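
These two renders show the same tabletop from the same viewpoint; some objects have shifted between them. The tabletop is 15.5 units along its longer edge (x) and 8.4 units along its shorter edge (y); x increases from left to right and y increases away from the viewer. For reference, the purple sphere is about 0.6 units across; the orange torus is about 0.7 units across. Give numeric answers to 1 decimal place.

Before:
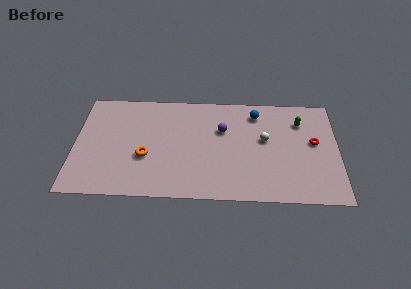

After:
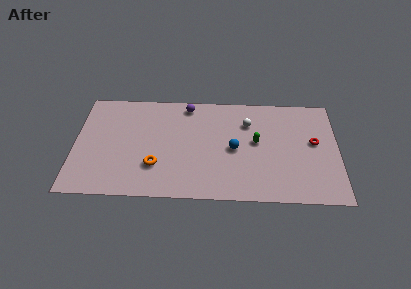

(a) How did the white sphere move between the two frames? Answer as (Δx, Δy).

(-1.0, 1.3)

From the two frames, the white sphere sits at roughly (11.2, 4.8) before and (10.2, 6.1) after.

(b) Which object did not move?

the red torus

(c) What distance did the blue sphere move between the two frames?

3.2

From (10.7, 6.9) to (9.4, 4.0), the blue sphere covered √(1.3² + 2.9²) ≈ 3.2 units.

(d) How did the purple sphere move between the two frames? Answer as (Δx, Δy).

(-2.1, 1.9)

The purple sphere was at about (8.7, 5.5) and moved to about (6.6, 7.4).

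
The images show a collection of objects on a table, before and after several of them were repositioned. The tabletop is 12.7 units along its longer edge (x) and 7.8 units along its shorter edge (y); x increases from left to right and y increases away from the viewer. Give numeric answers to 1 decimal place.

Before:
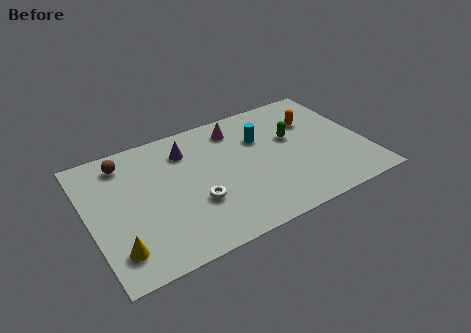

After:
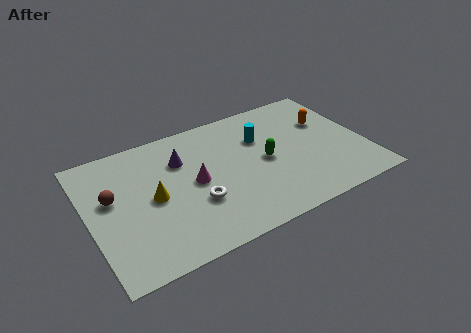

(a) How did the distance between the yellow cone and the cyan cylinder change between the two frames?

-2.6

They were about 8.0 units apart before and 5.4 after — 2.6 units closer together.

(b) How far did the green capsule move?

1.7

The green capsule moved from about (9.5, 4.7) to (8.1, 3.8), a distance of √(1.4² + 0.9²) ≈ 1.7.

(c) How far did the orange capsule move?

0.7

The orange capsule was near (10.6, 5.4) before and (11.2, 5.1) after, so it travelled √(0.6² + 0.3²) ≈ 0.7 units.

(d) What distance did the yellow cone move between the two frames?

2.9

From (1.0, 1.6) to (2.9, 3.8), the yellow cone covered √(1.9² + 2.2²) ≈ 2.9 units.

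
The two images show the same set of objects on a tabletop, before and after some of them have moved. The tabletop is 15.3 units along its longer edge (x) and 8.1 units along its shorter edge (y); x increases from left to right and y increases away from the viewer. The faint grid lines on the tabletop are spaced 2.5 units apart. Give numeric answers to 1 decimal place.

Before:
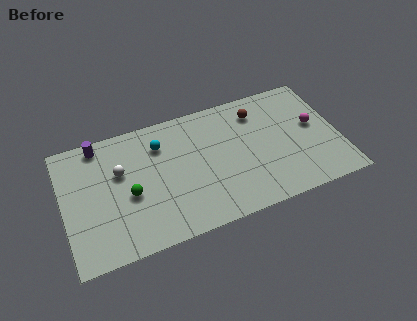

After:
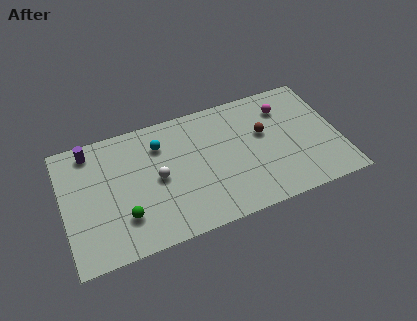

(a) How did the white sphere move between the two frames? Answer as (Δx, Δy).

(2.0, -1.1)

From the two frames, the white sphere sits at roughly (3.2, 5.1) before and (5.2, 4.0) after.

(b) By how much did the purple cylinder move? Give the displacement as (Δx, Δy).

(-0.5, -0.2)

The purple cylinder was at about (2.2, 7.2) and moved to about (1.7, 7.0).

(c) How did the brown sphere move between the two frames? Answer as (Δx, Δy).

(0.2, -1.5)

From the two frames, the brown sphere sits at roughly (11.0, 6.4) before and (11.2, 4.9) after.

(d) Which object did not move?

the cyan sphere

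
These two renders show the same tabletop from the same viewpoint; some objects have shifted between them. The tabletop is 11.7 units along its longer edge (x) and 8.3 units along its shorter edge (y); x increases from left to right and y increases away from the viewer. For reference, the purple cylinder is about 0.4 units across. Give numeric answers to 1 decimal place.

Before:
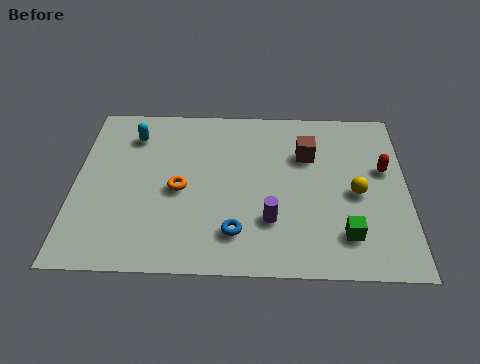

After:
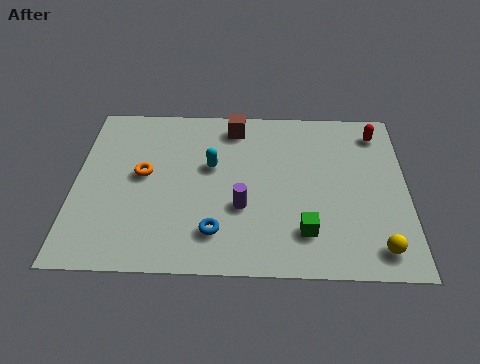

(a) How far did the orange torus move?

1.5

The orange torus moved from about (3.7, 3.8) to (2.4, 4.5), a distance of √(1.3² + 0.7²) ≈ 1.5.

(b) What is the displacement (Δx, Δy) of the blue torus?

(-0.7, 0.0)

The blue torus started near (5.7, 1.8) and ended near (5.0, 1.8).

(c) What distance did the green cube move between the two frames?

1.4

The green cube moved from about (9.5, 1.8) to (8.1, 1.9), a distance of √(1.4² + 0.1²) ≈ 1.4.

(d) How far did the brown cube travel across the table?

3.0

The brown cube moved from about (8.2, 5.7) to (5.6, 7.1), a distance of √(2.6² + 1.4²) ≈ 3.0.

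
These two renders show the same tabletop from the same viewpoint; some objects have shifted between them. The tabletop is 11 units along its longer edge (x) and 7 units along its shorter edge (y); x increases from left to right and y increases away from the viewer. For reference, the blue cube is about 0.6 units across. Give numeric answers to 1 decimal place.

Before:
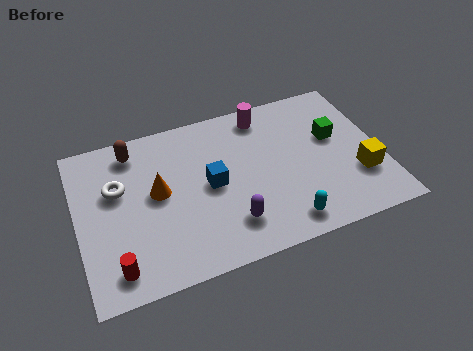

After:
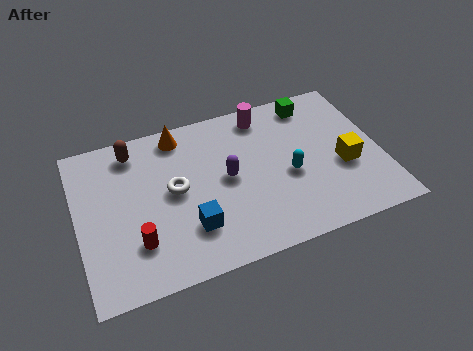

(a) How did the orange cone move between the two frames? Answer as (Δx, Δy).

(1.0, 2.3)

From the two frames, the orange cone sits at roughly (2.9, 3.8) before and (3.9, 6.1) after.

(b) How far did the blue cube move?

1.8

The blue cube moved from about (4.8, 3.5) to (3.9, 1.9), a distance of √(0.9² + 1.6²) ≈ 1.8.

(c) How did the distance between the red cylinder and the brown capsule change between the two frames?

-0.9

They were about 4.9 units apart before and 4.0 after — 0.9 units closer together.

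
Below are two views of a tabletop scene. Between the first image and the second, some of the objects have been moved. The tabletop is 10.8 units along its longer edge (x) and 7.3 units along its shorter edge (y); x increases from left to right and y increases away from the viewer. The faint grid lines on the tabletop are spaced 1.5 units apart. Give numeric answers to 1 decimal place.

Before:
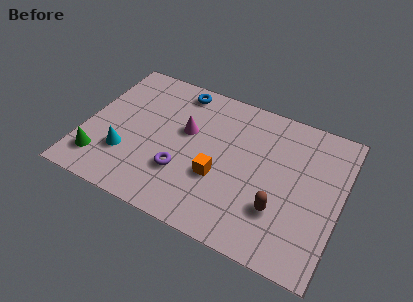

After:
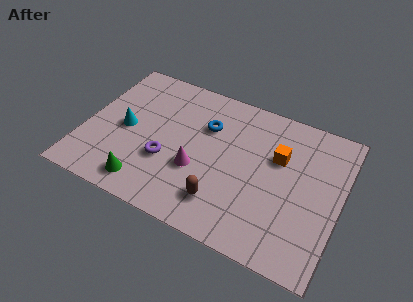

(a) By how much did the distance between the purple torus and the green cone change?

-1.8

They were about 3.5 units apart before and 1.7 after — 1.8 units closer together.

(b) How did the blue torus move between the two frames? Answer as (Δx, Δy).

(1.4, -1.4)

From the two frames, the blue torus sits at roughly (3.6, 6.4) before and (5.0, 5.0) after.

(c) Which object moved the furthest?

the orange cube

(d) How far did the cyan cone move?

1.3

From (1.9, 2.2) to (1.7, 3.5), the cyan cone covered √(0.2² + 1.3²) ≈ 1.3 units.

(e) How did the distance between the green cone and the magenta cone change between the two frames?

-1.8

The distance was about 4.4 in the first image and 2.6 in the second, so they moved 1.8 units closer together.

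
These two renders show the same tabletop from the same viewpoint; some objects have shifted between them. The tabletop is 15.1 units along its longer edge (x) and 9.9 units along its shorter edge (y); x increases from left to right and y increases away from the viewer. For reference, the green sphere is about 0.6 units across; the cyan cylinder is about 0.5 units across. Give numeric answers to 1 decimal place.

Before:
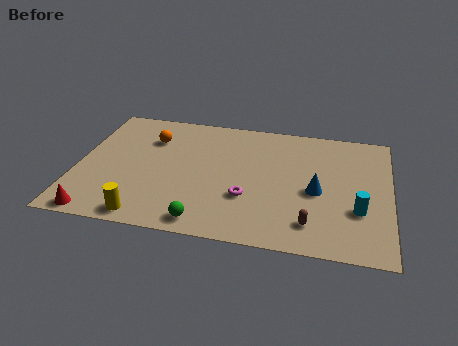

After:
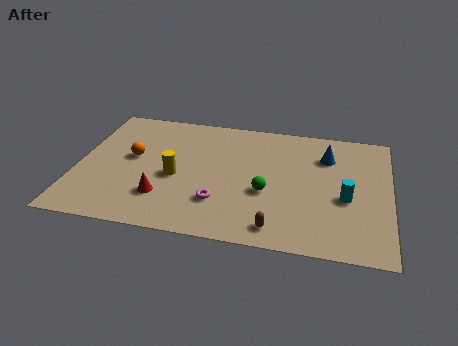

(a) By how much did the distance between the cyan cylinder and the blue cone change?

+1.1

They were about 2.3 units apart before and 3.4 after — 1.1 units further apart.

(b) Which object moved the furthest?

the green sphere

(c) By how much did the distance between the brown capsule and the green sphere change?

-2.4

The distance was about 5.1 in the first image and 2.7 in the second, so they moved 2.4 units closer together.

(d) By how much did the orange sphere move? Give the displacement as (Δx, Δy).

(-0.8, -1.7)

From the two frames, the orange sphere sits at roughly (3.4, 7.2) before and (2.6, 5.5) after.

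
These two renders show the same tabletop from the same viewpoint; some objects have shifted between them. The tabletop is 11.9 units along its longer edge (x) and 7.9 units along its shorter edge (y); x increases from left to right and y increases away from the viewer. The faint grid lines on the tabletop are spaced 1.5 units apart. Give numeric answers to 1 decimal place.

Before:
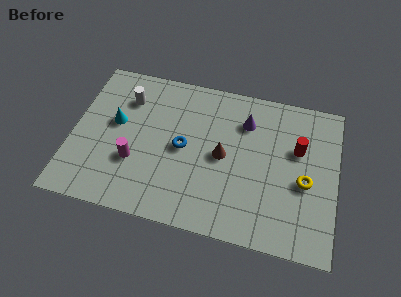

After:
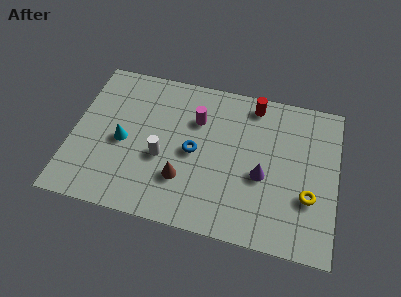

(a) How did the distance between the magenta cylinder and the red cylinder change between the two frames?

-4.7

Before: roughly 7.6 units apart; after: 2.9. That's 4.7 units closer together.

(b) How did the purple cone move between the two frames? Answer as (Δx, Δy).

(0.9, -2.6)

The purple cone started near (7.7, 5.9) and ended near (8.6, 3.3).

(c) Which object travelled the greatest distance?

the magenta cylinder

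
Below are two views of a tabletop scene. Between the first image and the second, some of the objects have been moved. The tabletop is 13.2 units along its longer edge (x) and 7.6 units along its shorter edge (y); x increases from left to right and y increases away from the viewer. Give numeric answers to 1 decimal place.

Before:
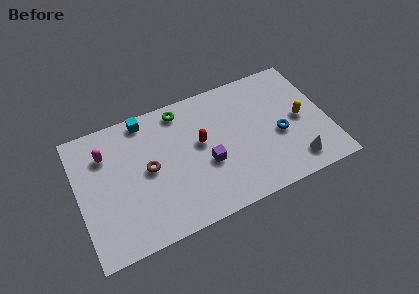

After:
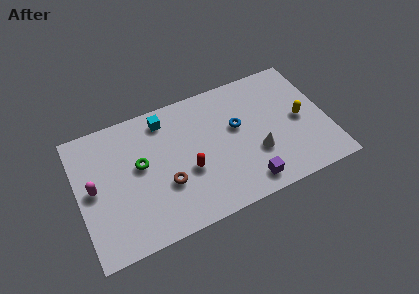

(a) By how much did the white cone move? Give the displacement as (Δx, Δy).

(-1.9, 1.3)

The white cone started near (11.2, 1.3) and ended near (9.3, 2.6).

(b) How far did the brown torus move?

1.4

The brown torus moved from about (3.7, 3.9) to (4.5, 2.7), a distance of √(0.8² + 1.2²) ≈ 1.4.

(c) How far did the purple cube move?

2.7

The purple cube was near (6.7, 3.0) before and (8.6, 1.1) after, so it travelled √(1.9² + 1.9²) ≈ 2.7 units.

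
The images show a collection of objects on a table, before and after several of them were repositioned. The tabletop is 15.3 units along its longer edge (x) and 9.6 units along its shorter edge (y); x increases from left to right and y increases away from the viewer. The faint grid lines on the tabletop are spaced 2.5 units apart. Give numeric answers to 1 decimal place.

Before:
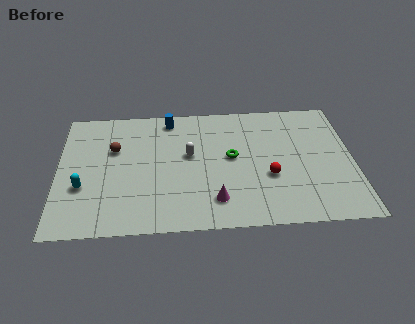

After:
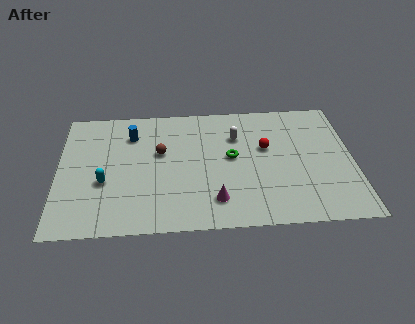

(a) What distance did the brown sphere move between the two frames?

2.4

The brown sphere moved from about (2.9, 6.2) to (5.3, 5.8), a distance of √(2.4² + 0.4²) ≈ 2.4.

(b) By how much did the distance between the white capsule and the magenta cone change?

+1.2

They were about 3.7 units apart before and 4.9 after — 1.2 units further apart.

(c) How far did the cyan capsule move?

1.1

From (1.3, 3.4) to (2.4, 3.7), the cyan capsule covered √(1.1² + 0.3²) ≈ 1.1 units.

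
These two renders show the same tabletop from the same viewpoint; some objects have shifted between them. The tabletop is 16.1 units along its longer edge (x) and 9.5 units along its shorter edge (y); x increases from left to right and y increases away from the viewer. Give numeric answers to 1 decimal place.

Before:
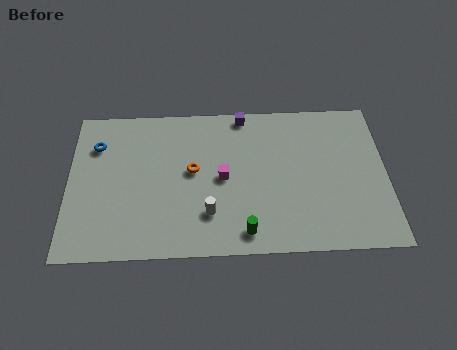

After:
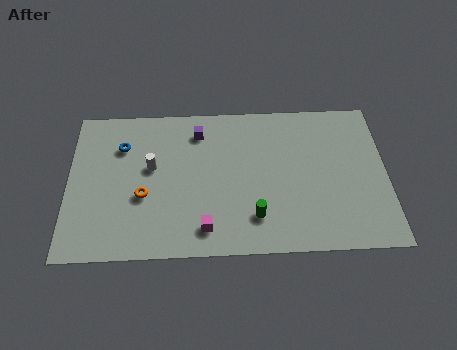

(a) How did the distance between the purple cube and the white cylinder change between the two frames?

-3.2

They were about 6.5 units apart before and 3.3 after — 3.2 units closer together.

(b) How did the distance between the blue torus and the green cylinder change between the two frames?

-1.2

Before: roughly 9.4 units apart; after: 8.2. That's 1.2 units closer together.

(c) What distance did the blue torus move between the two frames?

1.3

The blue torus moved from about (1.4, 7.0) to (2.7, 6.9), a distance of √(1.3² + 0.1²) ≈ 1.3.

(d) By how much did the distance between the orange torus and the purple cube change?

+0.5

The distance was about 4.4 in the first image and 4.9 in the second, so they moved 0.5 units further apart.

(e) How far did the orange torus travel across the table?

2.9

The orange torus moved from about (6.3, 5.2) to (3.8, 3.7), a distance of √(2.5² + 1.5²) ≈ 2.9.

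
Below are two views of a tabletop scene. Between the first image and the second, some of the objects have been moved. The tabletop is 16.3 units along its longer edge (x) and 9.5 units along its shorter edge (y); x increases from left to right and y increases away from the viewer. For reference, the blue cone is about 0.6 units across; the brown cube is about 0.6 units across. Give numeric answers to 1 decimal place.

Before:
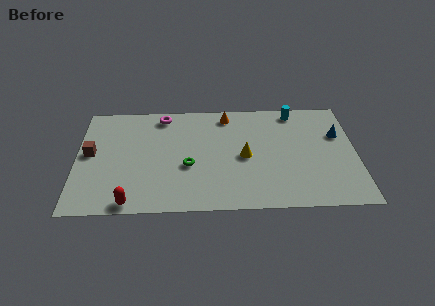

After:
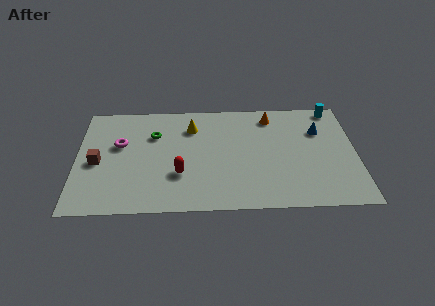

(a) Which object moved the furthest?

the yellow cone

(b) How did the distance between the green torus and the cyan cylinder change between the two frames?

+3.0

Before: roughly 7.8 units apart; after: 10.8. That's 3.0 units further apart.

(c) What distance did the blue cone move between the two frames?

1.2

The blue cone moved from about (15.3, 6.2) to (14.2, 6.6), a distance of √(1.1² + 0.4²) ≈ 1.2.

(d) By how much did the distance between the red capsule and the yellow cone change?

-3.4

The distance was about 7.6 in the first image and 4.2 in the second, so they moved 3.4 units closer together.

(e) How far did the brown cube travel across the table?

0.9

The brown cube was near (0.8, 5.1) before and (1.2, 4.3) after, so it travelled √(0.4² + 0.8²) ≈ 0.9 units.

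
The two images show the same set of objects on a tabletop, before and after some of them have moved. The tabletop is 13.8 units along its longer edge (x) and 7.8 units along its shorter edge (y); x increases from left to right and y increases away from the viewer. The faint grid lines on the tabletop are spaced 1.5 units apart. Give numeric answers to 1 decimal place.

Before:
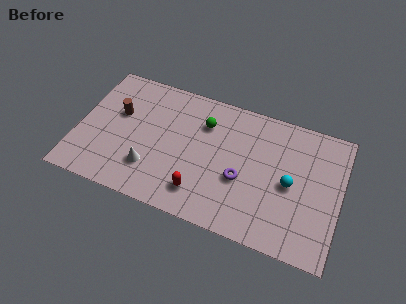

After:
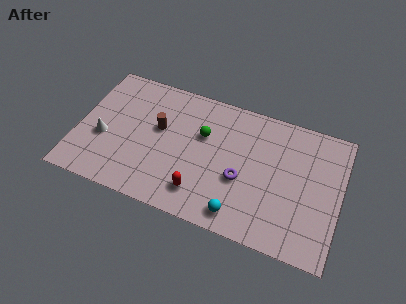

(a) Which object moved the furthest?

the cyan sphere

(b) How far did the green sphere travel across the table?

0.7

The green sphere was near (6.5, 5.7) before and (6.5, 5.0) after, so it travelled √(0.0² + 0.7²) ≈ 0.7 units.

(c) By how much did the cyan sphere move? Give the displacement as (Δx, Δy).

(-2.4, -2.6)

The cyan sphere was at about (11.2, 3.7) and moved to about (8.8, 1.1).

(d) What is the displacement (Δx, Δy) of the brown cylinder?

(2.2, -0.2)

From the two frames, the brown cylinder sits at roughly (2.0, 4.8) before and (4.2, 4.6) after.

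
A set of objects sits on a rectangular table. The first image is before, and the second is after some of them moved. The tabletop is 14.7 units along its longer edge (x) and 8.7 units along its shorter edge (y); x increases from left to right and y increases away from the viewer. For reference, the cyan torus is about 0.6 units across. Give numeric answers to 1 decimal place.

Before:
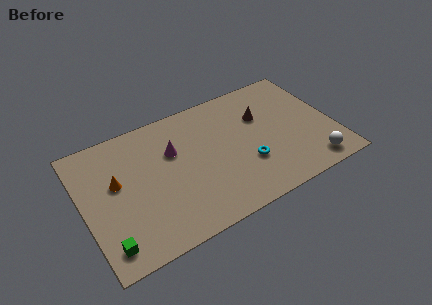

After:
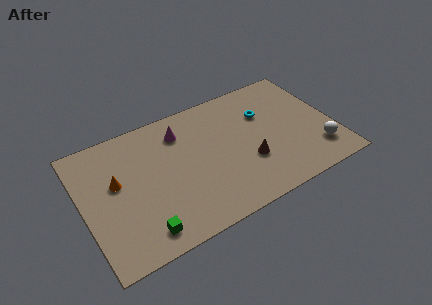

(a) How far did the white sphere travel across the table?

0.9

From (13.0, 1.2) to (13.5, 2.0), the white sphere covered √(0.5² + 0.8²) ≈ 0.9 units.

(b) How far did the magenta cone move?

1.3

The magenta cone was near (5.4, 5.7) before and (6.0, 6.8) after, so it travelled √(0.6² + 1.1²) ≈ 1.3 units.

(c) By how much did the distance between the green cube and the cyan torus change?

+0.6

The distance was about 8.5 in the first image and 9.1 in the second, so they moved 0.6 units further apart.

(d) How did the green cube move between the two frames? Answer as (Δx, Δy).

(2.0, -0.1)

From the two frames, the green cube sits at roughly (1.0, 1.4) before and (3.0, 1.3) after.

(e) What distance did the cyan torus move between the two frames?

3.4

From (9.4, 2.9) to (10.9, 5.9), the cyan torus covered √(1.5² + 3.0²) ≈ 3.4 units.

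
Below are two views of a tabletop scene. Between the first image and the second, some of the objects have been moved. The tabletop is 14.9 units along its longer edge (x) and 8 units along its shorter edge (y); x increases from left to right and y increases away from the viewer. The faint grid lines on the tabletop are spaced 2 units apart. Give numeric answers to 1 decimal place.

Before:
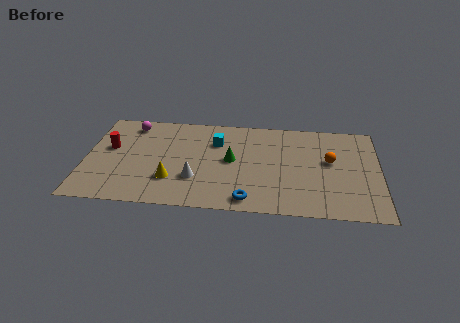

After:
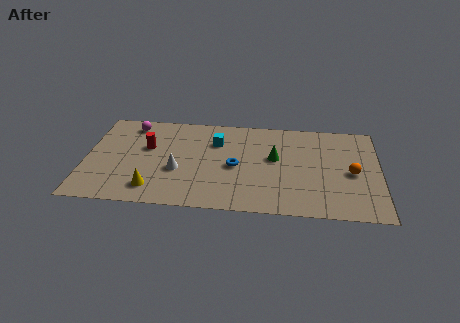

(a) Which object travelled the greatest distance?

the blue torus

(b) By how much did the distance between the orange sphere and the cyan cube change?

+1.3

They were about 5.9 units apart before and 7.2 after — 1.3 units further apart.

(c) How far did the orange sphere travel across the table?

1.4

The orange sphere was near (12.4, 4.6) before and (13.5, 3.7) after, so it travelled √(1.1² + 0.9²) ≈ 1.4 units.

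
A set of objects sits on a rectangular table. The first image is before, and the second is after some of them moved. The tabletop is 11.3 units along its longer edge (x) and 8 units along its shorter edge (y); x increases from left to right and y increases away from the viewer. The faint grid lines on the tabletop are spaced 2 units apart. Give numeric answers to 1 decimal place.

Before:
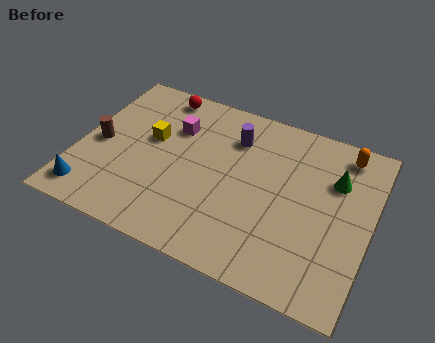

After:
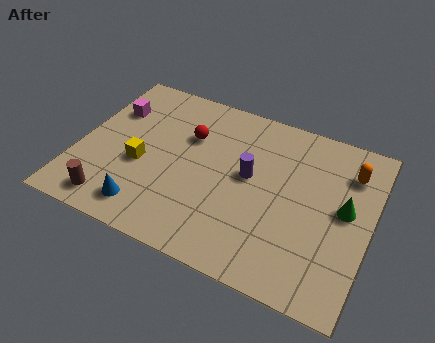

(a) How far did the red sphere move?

2.2

The red sphere was near (2.7, 7.1) before and (4.1, 5.4) after, so it travelled √(1.4² + 1.7²) ≈ 2.2 units.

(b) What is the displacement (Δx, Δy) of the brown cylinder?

(0.9, -2.6)

From the two frames, the brown cylinder sits at roughly (0.8, 3.7) before and (1.7, 1.1) after.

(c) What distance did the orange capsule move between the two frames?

0.9

From (10.0, 6.9) to (10.3, 6.1), the orange capsule covered √(0.3² + 0.8²) ≈ 0.9 units.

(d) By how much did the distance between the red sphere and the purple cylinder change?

-0.6

They were about 3.3 units apart before and 2.7 after — 0.6 units closer together.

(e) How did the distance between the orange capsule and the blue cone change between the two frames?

-2.1

They were about 10.8 units apart before and 8.7 after — 2.1 units closer together.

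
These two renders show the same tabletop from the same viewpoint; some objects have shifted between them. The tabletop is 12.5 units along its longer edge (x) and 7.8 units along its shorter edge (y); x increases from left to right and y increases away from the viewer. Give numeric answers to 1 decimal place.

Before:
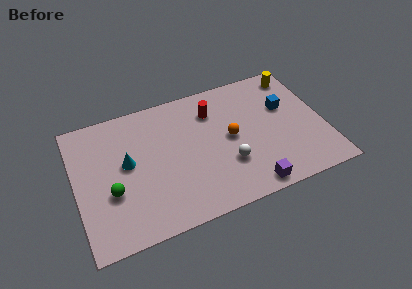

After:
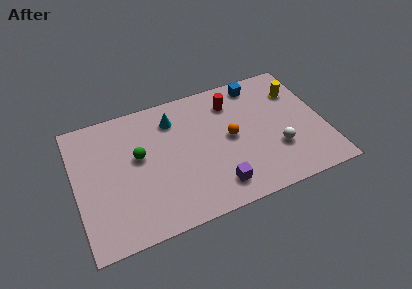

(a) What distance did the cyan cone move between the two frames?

3.1

The cyan cone moved from about (2.6, 4.3) to (5.1, 6.1), a distance of √(2.5² + 1.8²) ≈ 3.1.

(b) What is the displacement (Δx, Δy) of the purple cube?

(-1.6, 0.6)

From the two frames, the purple cube sits at roughly (8.4, 0.8) before and (6.8, 1.4) after.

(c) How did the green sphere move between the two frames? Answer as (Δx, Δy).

(1.5, 1.6)

The green sphere started near (1.7, 2.9) and ended near (3.2, 4.5).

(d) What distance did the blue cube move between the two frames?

2.2

The blue cube was near (10.7, 4.9) before and (9.5, 6.8) after, so it travelled √(1.2² + 1.9²) ≈ 2.2 units.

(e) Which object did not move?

the orange sphere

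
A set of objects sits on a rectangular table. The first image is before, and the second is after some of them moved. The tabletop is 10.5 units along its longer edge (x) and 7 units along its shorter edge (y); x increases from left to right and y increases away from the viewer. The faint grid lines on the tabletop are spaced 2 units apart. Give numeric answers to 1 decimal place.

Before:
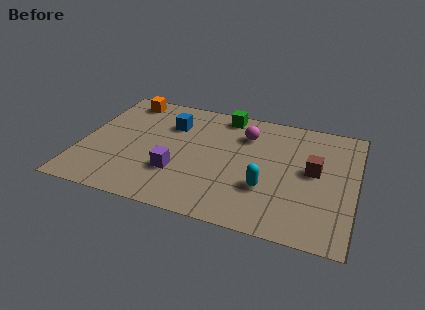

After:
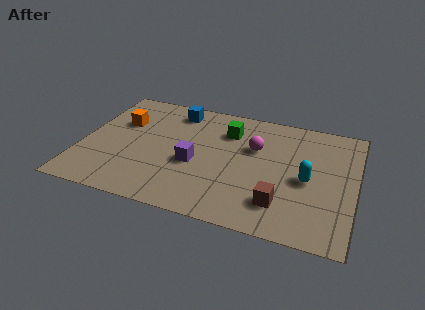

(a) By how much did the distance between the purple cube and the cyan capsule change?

+0.9

They were about 3.4 units apart before and 4.3 after — 0.9 units further apart.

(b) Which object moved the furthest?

the brown cube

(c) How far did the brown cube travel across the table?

2.5

The brown cube was near (8.9, 3.8) before and (7.8, 1.6) after, so it travelled √(1.1² + 2.2²) ≈ 2.5 units.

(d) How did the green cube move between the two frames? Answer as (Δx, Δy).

(0.2, -1.0)

From the two frames, the green cube sits at roughly (5.3, 6.2) before and (5.5, 5.2) after.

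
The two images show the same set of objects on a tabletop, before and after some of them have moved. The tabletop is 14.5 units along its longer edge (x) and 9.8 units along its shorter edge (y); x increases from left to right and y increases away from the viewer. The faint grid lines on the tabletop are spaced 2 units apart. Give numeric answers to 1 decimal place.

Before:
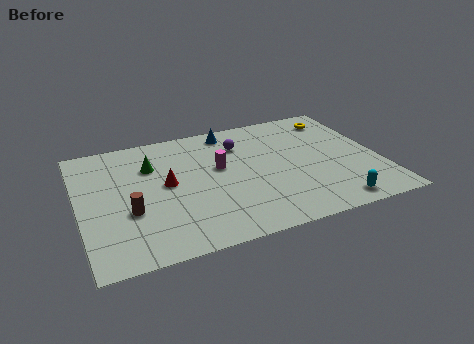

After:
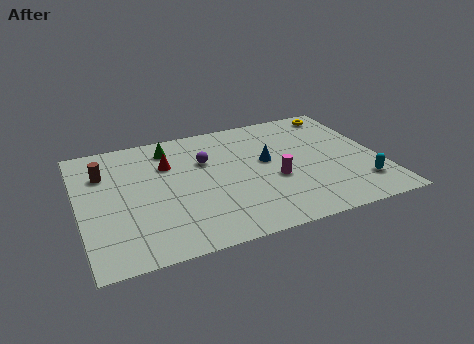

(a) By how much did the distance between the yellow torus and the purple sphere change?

+2.2

They were about 5.0 units apart before and 7.2 after — 2.2 units further apart.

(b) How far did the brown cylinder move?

3.5

The brown cylinder moved from about (2.3, 3.6) to (1.3, 7.0), a distance of √(1.0² + 3.4²) ≈ 3.5.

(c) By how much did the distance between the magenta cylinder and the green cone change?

+2.9

Before: roughly 3.4 units apart; after: 6.3. That's 2.9 units further apart.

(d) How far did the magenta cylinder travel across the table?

3.1

The magenta cylinder moved from about (6.8, 5.7) to (9.3, 3.9), a distance of √(2.5² + 1.8²) ≈ 3.1.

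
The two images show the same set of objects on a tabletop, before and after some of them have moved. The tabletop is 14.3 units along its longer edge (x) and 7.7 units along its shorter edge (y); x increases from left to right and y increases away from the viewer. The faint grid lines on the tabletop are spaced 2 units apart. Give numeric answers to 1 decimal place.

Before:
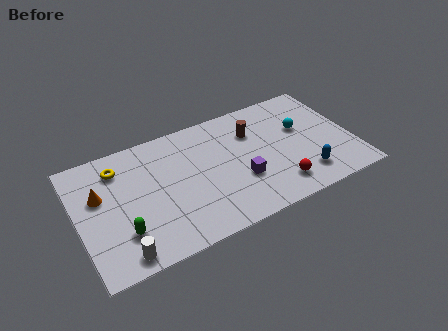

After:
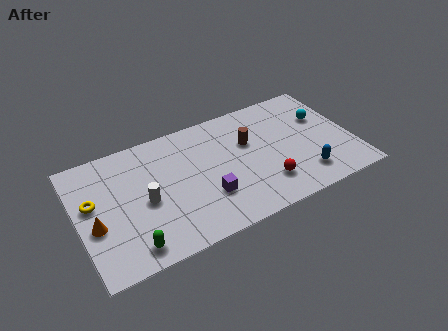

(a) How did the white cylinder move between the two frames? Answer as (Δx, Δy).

(1.5, 2.6)

The white cylinder started near (1.9, 0.9) and ended near (3.4, 3.5).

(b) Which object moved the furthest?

the white cylinder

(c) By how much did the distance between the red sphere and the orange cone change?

-0.7

Before: roughly 9.5 units apart; after: 8.8. That's 0.7 units closer together.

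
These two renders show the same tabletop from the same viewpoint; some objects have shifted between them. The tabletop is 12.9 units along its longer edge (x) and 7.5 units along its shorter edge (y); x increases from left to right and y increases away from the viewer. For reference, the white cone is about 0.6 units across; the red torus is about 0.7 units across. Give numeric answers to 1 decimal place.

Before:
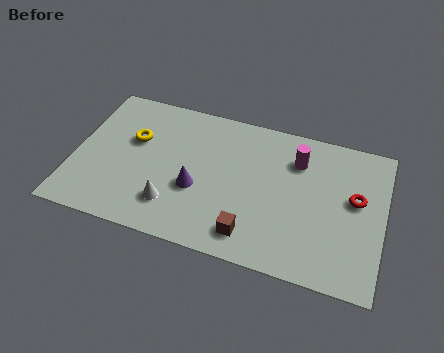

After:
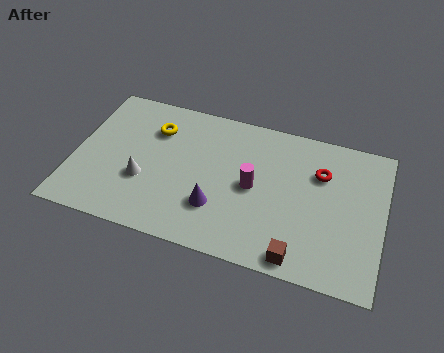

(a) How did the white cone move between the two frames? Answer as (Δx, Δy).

(-1.3, 0.9)

The white cone started near (4.3, 1.8) and ended near (3.0, 2.7).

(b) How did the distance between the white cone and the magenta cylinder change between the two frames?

-1.6

They were about 6.2 units apart before and 4.6 after — 1.6 units closer together.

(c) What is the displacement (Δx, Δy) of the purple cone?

(0.9, -0.7)

The purple cone was at about (5.2, 2.9) and moved to about (6.1, 2.2).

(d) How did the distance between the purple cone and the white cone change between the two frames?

+1.7

The distance was about 1.4 in the first image and 3.1 in the second, so they moved 1.7 units further apart.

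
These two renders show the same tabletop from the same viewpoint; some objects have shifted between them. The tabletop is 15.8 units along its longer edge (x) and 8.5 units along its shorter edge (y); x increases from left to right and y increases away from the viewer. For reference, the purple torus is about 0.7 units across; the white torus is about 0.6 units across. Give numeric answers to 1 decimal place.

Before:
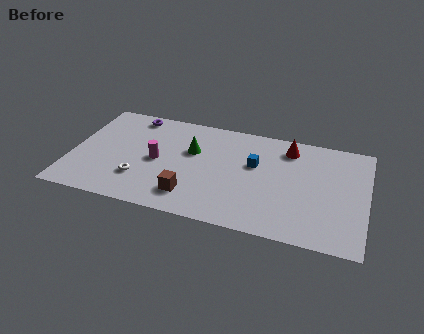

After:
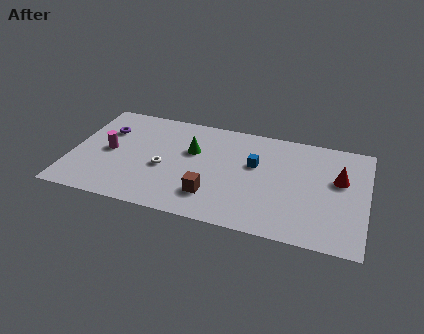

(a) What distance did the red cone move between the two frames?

3.3

The red cone moved from about (11.5, 7.0) to (14.3, 5.2), a distance of √(2.8² + 1.8²) ≈ 3.3.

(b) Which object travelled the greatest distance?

the red cone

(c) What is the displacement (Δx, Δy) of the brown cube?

(1.1, 0.3)

The brown cube started near (6.6, 1.8) and ended near (7.7, 2.1).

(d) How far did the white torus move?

1.7

The white torus was near (3.8, 2.4) before and (5.0, 3.6) after, so it travelled √(1.2² + 1.2²) ≈ 1.7 units.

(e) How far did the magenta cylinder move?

2.6

From (4.6, 4.1) to (2.0, 4.2), the magenta cylinder covered √(2.6² + 0.1²) ≈ 2.6 units.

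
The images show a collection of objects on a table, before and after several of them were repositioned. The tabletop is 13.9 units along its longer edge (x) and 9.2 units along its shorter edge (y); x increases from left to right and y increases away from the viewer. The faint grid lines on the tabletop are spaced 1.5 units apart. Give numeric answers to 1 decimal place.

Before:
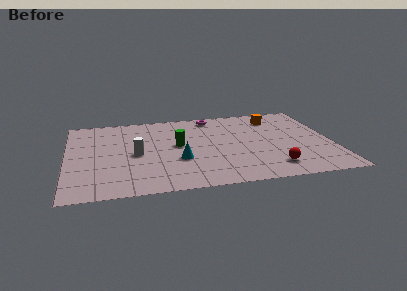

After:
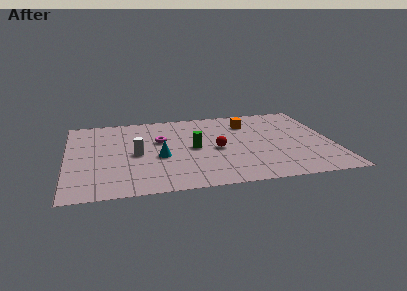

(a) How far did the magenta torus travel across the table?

3.8

The magenta torus was near (7.8, 8.1) before and (4.9, 5.7) after, so it travelled √(2.9² + 2.4²) ≈ 3.8 units.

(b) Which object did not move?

the white cylinder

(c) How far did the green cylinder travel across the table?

0.9

From (5.8, 5.0) to (6.6, 4.5), the green cylinder covered √(0.8² + 0.5²) ≈ 0.9 units.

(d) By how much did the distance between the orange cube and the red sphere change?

-2.4

The distance was about 5.7 in the first image and 3.3 in the second, so they moved 2.4 units closer together.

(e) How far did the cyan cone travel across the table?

1.1

From (5.8, 3.3) to (4.8, 3.8), the cyan cone covered √(1.0² + 0.5²) ≈ 1.1 units.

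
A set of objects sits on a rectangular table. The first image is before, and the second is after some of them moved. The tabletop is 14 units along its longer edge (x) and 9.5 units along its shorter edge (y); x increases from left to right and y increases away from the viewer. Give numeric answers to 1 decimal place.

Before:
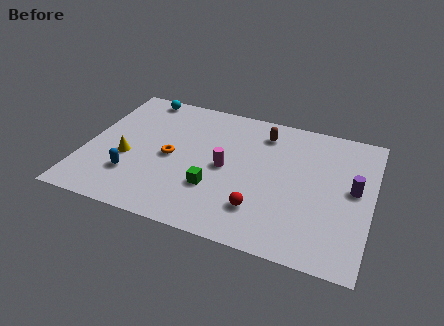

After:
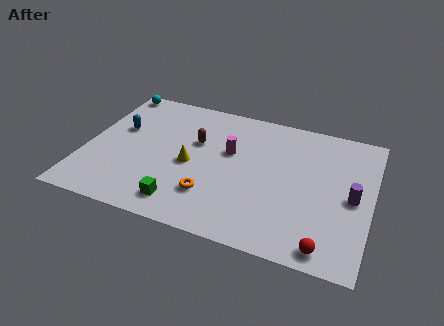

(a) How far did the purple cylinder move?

0.6

The purple cylinder was near (13.1, 5.1) before and (13.1, 4.5) after, so it travelled √(0.0² + 0.6²) ≈ 0.6 units.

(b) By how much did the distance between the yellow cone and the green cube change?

-1.7

The distance was about 4.5 in the first image and 2.8 in the second, so they moved 1.7 units closer together.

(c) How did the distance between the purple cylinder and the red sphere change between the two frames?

-1.5

They were about 5.1 units apart before and 3.6 after — 1.5 units closer together.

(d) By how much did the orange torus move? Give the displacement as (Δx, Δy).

(2.2, -2.0)

From the two frames, the orange torus sits at roughly (4.2, 4.5) before and (6.4, 2.5) after.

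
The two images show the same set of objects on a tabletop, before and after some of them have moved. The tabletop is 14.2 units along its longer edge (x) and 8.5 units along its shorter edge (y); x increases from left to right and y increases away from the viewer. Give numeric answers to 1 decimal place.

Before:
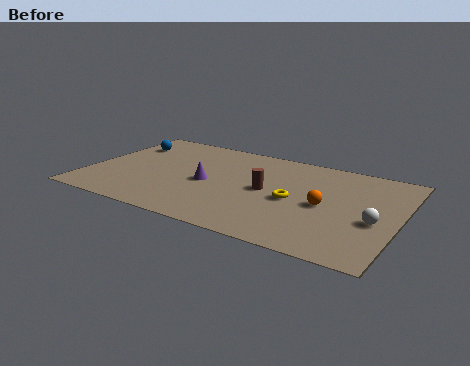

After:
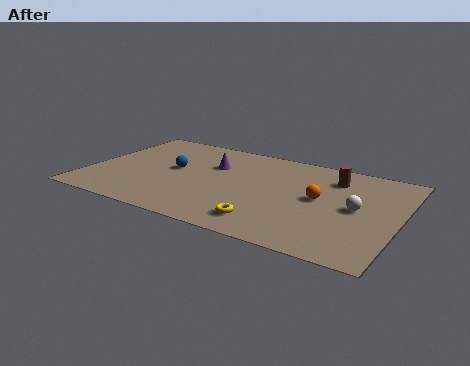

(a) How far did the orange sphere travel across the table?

0.6

The orange sphere was near (10.9, 4.0) before and (10.6, 4.5) after, so it travelled √(0.3² + 0.5²) ≈ 0.6 units.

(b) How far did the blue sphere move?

3.1

From (1.2, 6.3) to (3.8, 4.6), the blue sphere covered √(2.6² + 1.7²) ≈ 3.1 units.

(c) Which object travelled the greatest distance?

the brown cylinder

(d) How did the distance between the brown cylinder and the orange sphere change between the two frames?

-0.6

They were about 2.7 units apart before and 2.1 after — 0.6 units closer together.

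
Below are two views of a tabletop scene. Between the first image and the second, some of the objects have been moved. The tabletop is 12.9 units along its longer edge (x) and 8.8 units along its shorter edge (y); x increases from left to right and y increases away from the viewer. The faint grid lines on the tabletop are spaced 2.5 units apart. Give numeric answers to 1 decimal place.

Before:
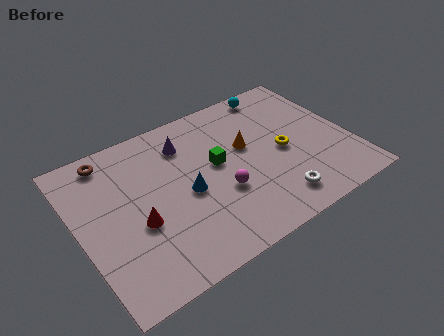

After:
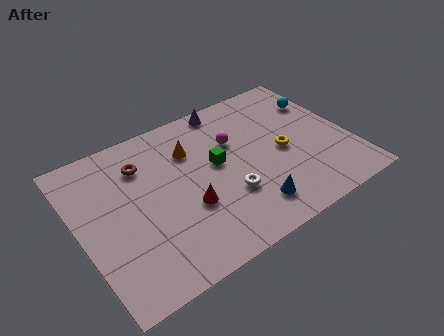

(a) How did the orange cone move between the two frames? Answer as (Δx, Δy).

(-2.5, 1.1)

From the two frames, the orange cone sits at roughly (8.1, 5.2) before and (5.6, 6.3) after.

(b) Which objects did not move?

the green cube and the yellow torus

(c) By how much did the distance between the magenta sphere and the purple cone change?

-1.6

The distance was about 3.8 in the first image and 2.2 in the second, so they moved 1.6 units closer together.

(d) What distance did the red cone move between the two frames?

2.3

The red cone was near (2.6, 3.5) before and (4.9, 3.2) after, so it travelled √(2.3² + 0.3²) ≈ 2.3 units.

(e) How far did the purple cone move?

2.6

The purple cone moved from about (5.4, 6.8) to (7.7, 8.0), a distance of √(2.3² + 1.2²) ≈ 2.6.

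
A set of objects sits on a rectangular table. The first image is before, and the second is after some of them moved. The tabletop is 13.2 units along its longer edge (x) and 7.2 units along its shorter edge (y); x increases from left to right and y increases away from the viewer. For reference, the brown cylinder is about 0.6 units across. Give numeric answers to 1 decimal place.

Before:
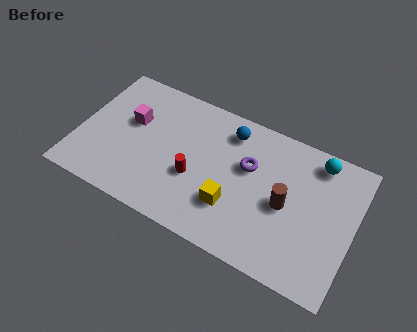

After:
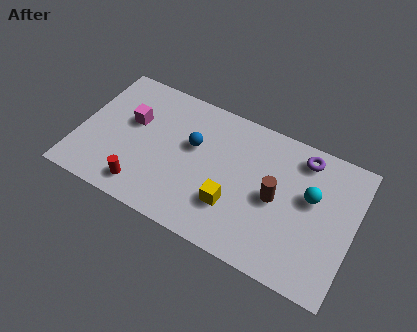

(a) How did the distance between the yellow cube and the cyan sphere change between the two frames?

-1.3

Before: roughly 5.4 units apart; after: 4.1. That's 1.3 units closer together.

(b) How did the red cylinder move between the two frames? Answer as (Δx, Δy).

(-2.3, -1.6)

From the two frames, the red cylinder sits at roughly (5.7, 2.8) before and (3.4, 1.2) after.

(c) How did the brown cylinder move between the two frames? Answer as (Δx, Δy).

(-0.5, 0.1)

The brown cylinder started near (10.0, 3.4) and ended near (9.5, 3.5).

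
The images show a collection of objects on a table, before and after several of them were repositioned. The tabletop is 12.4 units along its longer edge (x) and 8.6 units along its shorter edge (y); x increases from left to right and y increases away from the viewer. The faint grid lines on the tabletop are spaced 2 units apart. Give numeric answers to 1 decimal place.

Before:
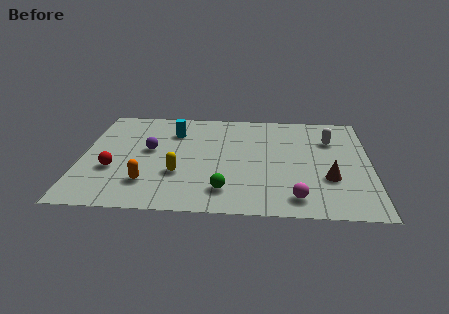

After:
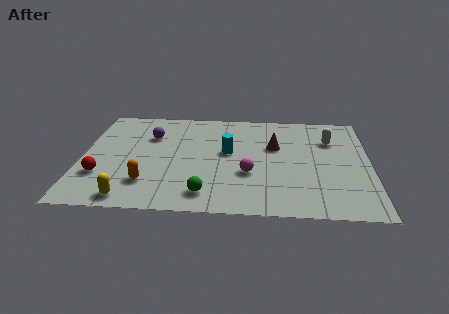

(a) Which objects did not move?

the orange capsule and the white capsule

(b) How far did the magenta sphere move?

2.7

The magenta sphere was near (9.2, 1.3) before and (7.2, 3.1) after, so it travelled √(2.0² + 1.8²) ≈ 2.7 units.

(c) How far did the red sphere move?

0.7

The red sphere was near (1.4, 3.1) before and (0.9, 2.6) after, so it travelled √(0.5² + 0.5²) ≈ 0.7 units.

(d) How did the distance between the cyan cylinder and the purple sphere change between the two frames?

+1.7

The distance was about 1.9 in the first image and 3.6 in the second, so they moved 1.7 units further apart.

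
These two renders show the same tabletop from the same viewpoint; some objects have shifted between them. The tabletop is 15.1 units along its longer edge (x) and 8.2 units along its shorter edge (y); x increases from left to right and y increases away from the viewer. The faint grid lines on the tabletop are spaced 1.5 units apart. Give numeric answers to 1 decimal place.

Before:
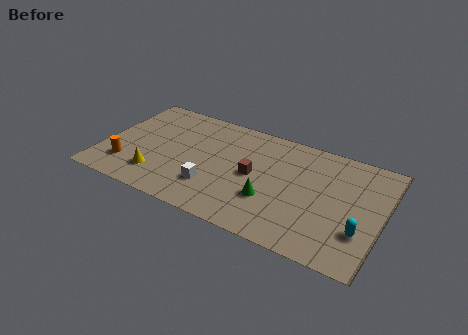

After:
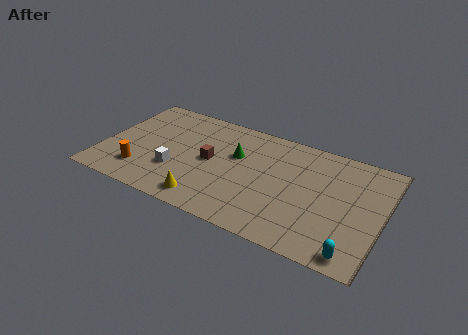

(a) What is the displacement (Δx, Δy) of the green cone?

(-2.2, 2.5)

The green cone was at about (9.3, 2.7) and moved to about (7.1, 5.2).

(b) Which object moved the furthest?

the green cone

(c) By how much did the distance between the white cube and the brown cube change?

-0.4

They were about 2.7 units apart before and 2.3 after — 0.4 units closer together.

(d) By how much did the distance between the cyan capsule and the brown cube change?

+2.6

They were about 6.1 units apart before and 8.7 after — 2.6 units further apart.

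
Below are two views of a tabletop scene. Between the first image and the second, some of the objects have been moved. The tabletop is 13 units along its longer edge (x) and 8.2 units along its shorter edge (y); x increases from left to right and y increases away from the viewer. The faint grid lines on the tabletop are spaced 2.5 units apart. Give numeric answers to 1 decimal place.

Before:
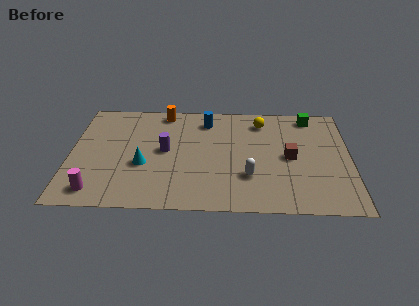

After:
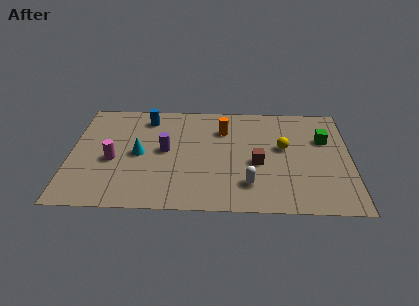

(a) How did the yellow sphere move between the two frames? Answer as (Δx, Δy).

(1.0, -2.0)

From the two frames, the yellow sphere sits at roughly (8.9, 6.7) before and (9.9, 4.7) after.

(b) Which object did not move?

the purple cylinder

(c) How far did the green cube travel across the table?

1.9

The green cube was near (11.2, 7.2) before and (11.8, 5.4) after, so it travelled √(0.6² + 1.8²) ≈ 1.9 units.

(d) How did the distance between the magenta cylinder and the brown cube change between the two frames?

-2.6

The distance was about 9.3 in the first image and 6.7 in the second, so they moved 2.6 units closer together.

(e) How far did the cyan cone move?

0.8

From (3.4, 3.2) to (3.2, 4.0), the cyan cone covered √(0.2² + 0.8²) ≈ 0.8 units.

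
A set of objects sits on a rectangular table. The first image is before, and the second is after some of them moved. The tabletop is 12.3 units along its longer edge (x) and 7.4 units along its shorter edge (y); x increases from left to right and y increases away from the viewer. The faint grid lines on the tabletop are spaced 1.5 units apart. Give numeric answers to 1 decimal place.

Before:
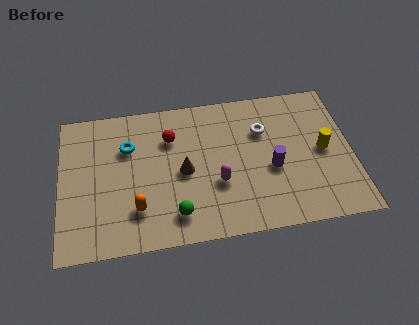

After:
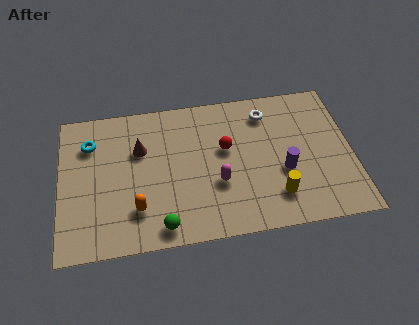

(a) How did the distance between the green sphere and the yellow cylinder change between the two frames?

-1.8

Before: roughly 6.7 units apart; after: 4.9. That's 1.8 units closer together.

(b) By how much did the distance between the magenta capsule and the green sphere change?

+0.8

Before: roughly 2.2 units apart; after: 3.0. That's 0.8 units further apart.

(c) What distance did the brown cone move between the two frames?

2.3

The brown cone was near (5.2, 3.5) before and (3.4, 4.9) after, so it travelled √(1.8² + 1.4²) ≈ 2.3 units.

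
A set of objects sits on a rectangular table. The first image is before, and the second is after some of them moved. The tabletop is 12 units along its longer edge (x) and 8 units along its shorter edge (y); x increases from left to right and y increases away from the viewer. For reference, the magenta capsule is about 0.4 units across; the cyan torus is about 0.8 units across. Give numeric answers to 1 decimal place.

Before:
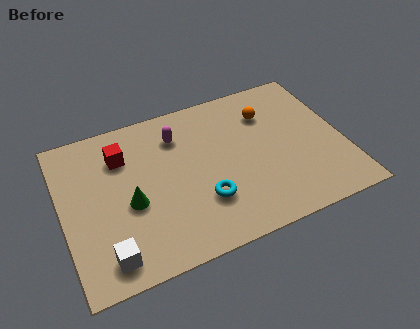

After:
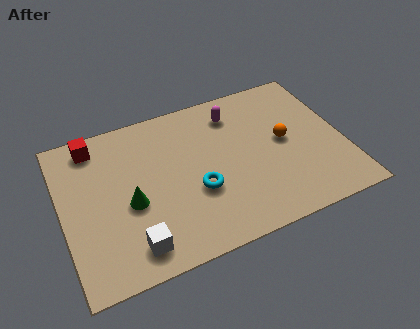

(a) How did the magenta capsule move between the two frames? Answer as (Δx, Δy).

(2.5, 0.3)

The magenta capsule was at about (5.1, 6.1) and moved to about (7.6, 6.4).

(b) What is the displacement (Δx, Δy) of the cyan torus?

(-0.2, 0.6)

From the two frames, the cyan torus sits at roughly (5.8, 2.4) before and (5.6, 3.0) after.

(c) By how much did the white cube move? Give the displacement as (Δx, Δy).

(1.1, 0.1)

From the two frames, the white cube sits at roughly (1.6, 1.2) before and (2.7, 1.3) after.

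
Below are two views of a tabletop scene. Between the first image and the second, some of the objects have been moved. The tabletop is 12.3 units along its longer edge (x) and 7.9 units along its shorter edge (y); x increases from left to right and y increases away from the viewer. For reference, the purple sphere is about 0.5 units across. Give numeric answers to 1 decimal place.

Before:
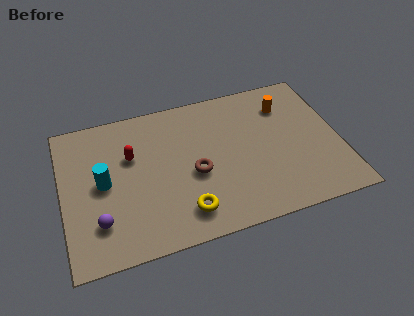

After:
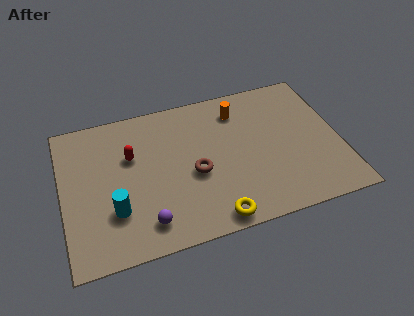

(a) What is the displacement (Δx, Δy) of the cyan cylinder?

(0.4, -1.6)

From the two frames, the cyan cylinder sits at roughly (1.8, 4.0) before and (2.2, 2.4) after.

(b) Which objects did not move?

the brown torus and the red capsule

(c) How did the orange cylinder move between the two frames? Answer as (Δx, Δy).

(-2.1, 0.3)

From the two frames, the orange cylinder sits at roughly (10.1, 6.0) before and (8.0, 6.3) after.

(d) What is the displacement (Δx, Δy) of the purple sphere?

(2.0, -0.6)

The purple sphere started near (1.5, 2.0) and ended near (3.5, 1.4).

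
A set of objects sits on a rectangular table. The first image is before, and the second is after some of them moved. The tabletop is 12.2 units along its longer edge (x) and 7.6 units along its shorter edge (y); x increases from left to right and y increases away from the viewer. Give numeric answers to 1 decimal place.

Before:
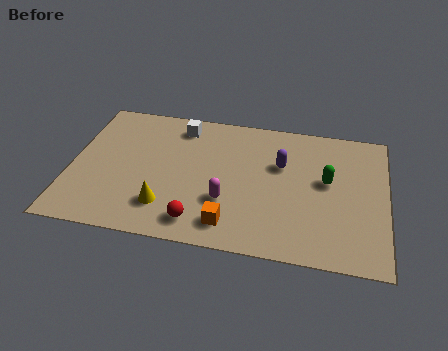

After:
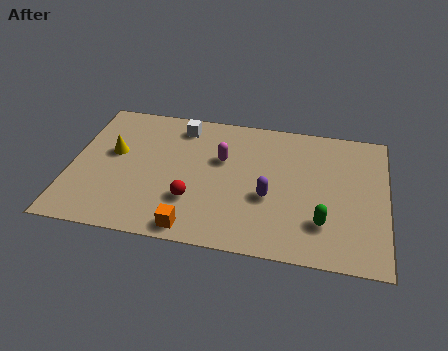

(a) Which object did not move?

the white cube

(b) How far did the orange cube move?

1.5

The orange cube moved from about (6.3, 1.3) to (4.9, 0.8), a distance of √(1.4² + 0.5²) ≈ 1.5.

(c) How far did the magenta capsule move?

2.3

The magenta capsule was near (6.1, 2.5) before and (5.8, 4.8) after, so it travelled √(0.3² + 2.3²) ≈ 2.3 units.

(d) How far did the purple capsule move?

1.9

The purple capsule was near (8.1, 4.9) before and (7.7, 3.0) after, so it travelled √(0.4² + 1.9²) ≈ 1.9 units.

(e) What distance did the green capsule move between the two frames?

2.3

The green capsule moved from about (9.9, 4.3) to (9.8, 2.0), a distance of √(0.1² + 2.3²) ≈ 2.3.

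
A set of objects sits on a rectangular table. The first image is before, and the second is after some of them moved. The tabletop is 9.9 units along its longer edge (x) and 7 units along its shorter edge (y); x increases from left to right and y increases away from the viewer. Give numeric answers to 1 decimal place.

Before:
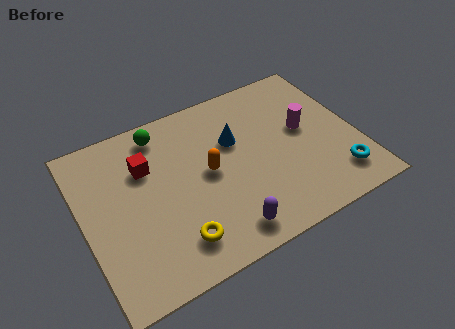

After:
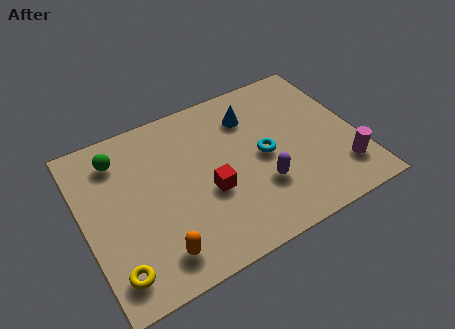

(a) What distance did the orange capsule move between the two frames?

3.3

From (4.5, 3.6) to (2.3, 1.2), the orange capsule covered √(2.2² + 2.4²) ≈ 3.3 units.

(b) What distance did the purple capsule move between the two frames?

1.9

The purple capsule moved from about (4.7, 1.0) to (6.2, 2.2), a distance of √(1.5² + 1.2²) ≈ 1.9.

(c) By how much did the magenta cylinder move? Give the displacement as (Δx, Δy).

(1.0, -2.3)

The magenta cylinder was at about (8.1, 3.9) and moved to about (9.1, 1.6).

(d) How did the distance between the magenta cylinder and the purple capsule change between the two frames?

-1.5

They were about 4.5 units apart before and 3.0 after — 1.5 units closer together.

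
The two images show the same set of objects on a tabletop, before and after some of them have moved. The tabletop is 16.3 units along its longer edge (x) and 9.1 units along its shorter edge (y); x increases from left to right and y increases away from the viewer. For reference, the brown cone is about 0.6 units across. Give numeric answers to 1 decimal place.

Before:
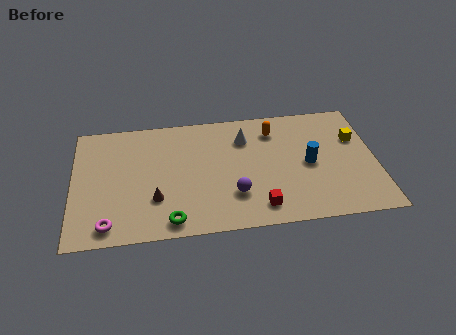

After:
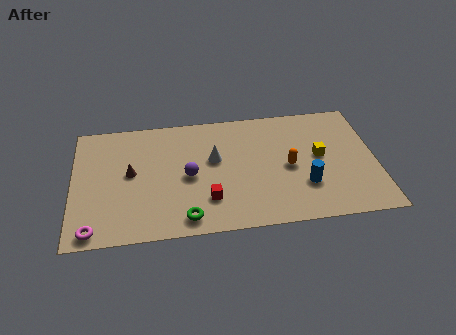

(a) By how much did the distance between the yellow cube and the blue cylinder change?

-0.8

The distance was about 3.1 in the first image and 2.3 in the second, so they moved 0.8 units closer together.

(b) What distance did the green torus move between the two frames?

0.8

The green torus was near (5.2, 1.1) before and (6.0, 1.2) after, so it travelled √(0.8² + 0.1²) ≈ 0.8 units.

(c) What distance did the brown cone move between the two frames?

2.5

From (4.4, 2.8) to (3.1, 4.9), the brown cone covered √(1.3² + 2.1²) ≈ 2.5 units.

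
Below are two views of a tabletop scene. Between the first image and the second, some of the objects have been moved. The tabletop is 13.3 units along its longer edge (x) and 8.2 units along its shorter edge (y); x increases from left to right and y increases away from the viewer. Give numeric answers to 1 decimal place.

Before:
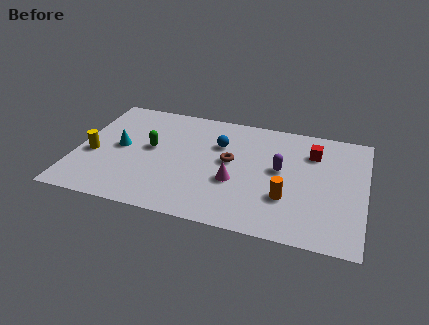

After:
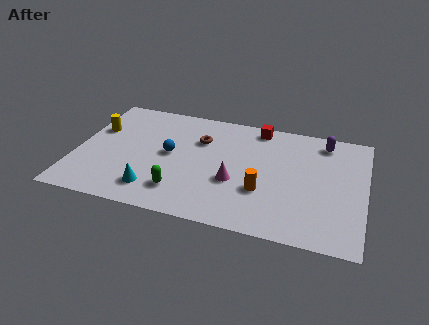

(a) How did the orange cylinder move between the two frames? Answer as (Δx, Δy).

(-1.1, 0.2)

From the two frames, the orange cylinder sits at roughly (9.8, 2.6) before and (8.7, 2.8) after.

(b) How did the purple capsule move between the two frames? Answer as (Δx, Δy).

(1.9, 2.5)

The purple capsule was at about (9.4, 4.5) and moved to about (11.3, 7.0).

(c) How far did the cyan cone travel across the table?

3.2

The cyan cone was near (2.0, 4.2) before and (3.8, 1.6) after, so it travelled √(1.8² + 2.6²) ≈ 3.2 units.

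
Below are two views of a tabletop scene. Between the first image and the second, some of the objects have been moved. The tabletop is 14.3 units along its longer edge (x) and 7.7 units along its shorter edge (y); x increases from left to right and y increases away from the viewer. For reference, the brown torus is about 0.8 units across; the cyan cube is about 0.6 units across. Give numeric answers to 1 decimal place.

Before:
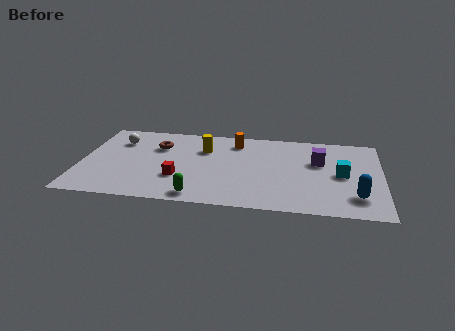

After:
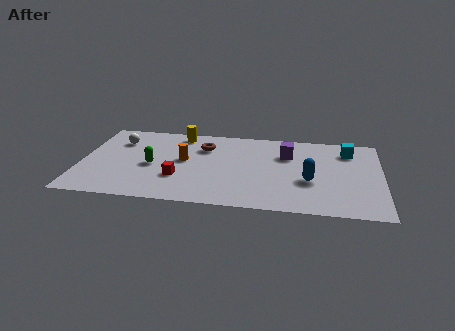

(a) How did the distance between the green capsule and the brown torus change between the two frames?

-1.8

Before: roughly 5.0 units apart; after: 3.2. That's 1.8 units closer together.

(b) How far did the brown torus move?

2.2

The brown torus moved from about (3.6, 5.4) to (5.8, 5.6), a distance of √(2.2² + 0.2²) ≈ 2.2.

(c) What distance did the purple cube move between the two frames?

1.6

The purple cube moved from about (11.3, 4.9) to (9.8, 5.4), a distance of √(1.5² + 0.5²) ≈ 1.6.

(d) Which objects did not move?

the white sphere and the red cube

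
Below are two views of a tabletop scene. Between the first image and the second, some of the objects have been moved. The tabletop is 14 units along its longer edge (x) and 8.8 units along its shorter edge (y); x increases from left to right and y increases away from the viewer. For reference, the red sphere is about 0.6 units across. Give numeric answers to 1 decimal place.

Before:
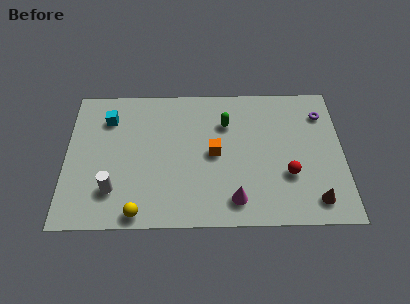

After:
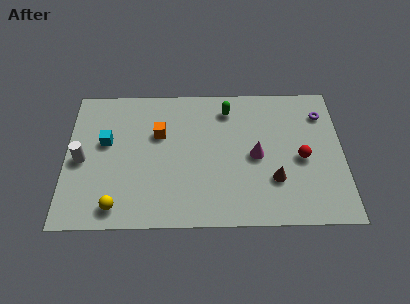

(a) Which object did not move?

the purple torus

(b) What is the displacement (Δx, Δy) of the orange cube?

(-2.8, 1.3)

The orange cube was at about (7.5, 4.4) and moved to about (4.7, 5.7).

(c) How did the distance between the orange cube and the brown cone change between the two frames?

+0.7

Before: roughly 5.8 units apart; after: 6.5. That's 0.7 units further apart.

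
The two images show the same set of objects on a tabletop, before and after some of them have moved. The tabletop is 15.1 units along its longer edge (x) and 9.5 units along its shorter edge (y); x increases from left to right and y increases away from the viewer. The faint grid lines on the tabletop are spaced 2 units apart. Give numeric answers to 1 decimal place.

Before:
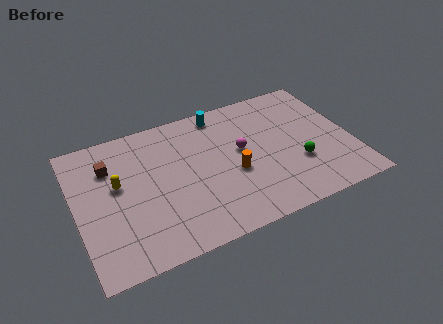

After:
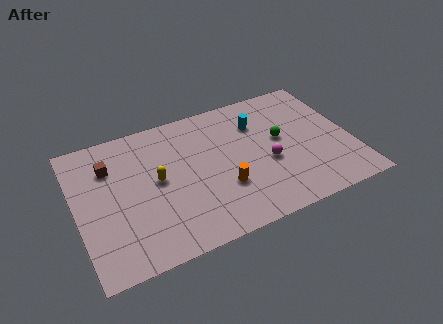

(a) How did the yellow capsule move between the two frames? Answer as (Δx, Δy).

(2.1, -0.5)

The yellow capsule was at about (2.3, 5.5) and moved to about (4.4, 5.0).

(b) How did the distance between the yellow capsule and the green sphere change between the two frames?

-3.1

Before: roughly 10.0 units apart; after: 6.9. That's 3.1 units closer together.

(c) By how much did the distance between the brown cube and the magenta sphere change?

+1.6

The distance was about 7.3 in the first image and 8.9 in the second, so they moved 1.6 units further apart.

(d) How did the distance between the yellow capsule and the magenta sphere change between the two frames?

-0.7

The distance was about 6.8 in the first image and 6.1 in the second, so they moved 0.7 units closer together.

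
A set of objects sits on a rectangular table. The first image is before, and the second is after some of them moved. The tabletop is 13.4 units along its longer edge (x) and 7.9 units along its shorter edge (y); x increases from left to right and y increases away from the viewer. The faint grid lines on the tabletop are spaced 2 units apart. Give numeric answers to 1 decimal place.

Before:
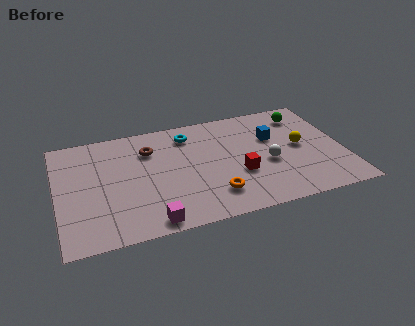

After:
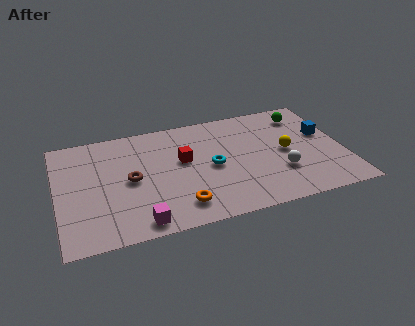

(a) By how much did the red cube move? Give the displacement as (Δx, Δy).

(-2.5, 1.7)

From the two frames, the red cube sits at roughly (8.4, 2.9) before and (5.9, 4.6) after.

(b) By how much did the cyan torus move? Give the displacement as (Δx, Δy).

(0.9, -2.6)

The cyan torus started near (6.3, 6.4) and ended near (7.2, 3.8).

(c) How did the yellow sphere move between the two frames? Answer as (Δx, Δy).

(-0.7, -0.2)

The yellow sphere started near (11.4, 4.1) and ended near (10.7, 3.9).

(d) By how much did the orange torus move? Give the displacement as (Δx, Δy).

(-1.6, -0.3)

The orange torus started near (7.1, 1.8) and ended near (5.5, 1.5).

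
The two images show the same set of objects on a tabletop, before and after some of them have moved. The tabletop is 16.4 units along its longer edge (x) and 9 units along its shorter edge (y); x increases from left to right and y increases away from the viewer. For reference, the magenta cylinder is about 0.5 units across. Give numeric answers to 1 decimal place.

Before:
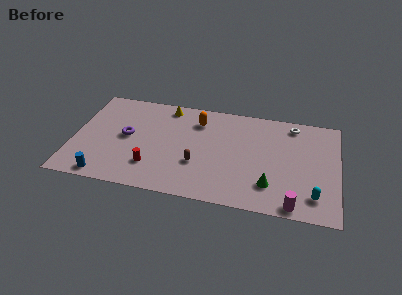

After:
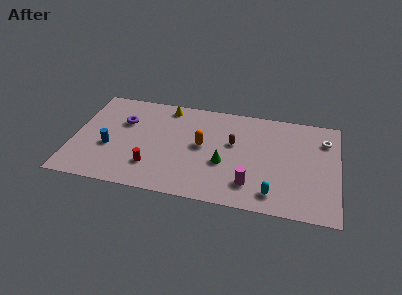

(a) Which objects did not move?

the red cylinder and the yellow cone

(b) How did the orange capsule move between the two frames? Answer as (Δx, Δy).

(0.4, -2.2)

The orange capsule started near (7.6, 7.0) and ended near (8.0, 4.8).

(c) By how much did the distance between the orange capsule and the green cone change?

-4.8

Before: roughly 6.7 units apart; after: 1.9. That's 4.8 units closer together.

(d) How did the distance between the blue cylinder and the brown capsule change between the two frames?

+1.8

Before: roughly 6.0 units apart; after: 7.8. That's 1.8 units further apart.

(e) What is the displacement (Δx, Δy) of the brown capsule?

(2.1, 2.3)

From the two frames, the brown capsule sits at roughly (7.8, 3.1) before and (9.9, 5.4) after.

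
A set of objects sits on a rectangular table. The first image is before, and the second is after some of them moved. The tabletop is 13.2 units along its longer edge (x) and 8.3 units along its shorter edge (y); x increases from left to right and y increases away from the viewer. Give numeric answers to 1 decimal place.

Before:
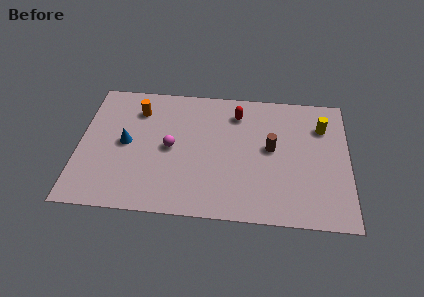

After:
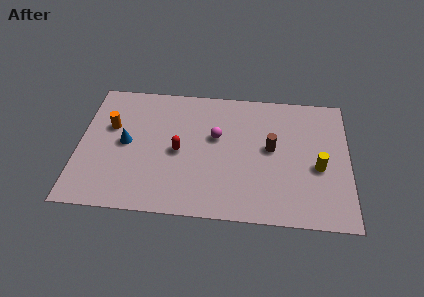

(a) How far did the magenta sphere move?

2.4

The magenta sphere was near (4.5, 4.1) before and (6.7, 5.0) after, so it travelled √(2.2² + 0.9²) ≈ 2.4 units.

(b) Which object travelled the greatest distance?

the red capsule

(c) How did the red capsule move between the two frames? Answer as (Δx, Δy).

(-2.8, -2.7)

The red capsule was at about (7.7, 6.6) and moved to about (4.9, 3.9).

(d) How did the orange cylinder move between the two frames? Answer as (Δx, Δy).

(-1.3, -1.2)

The orange cylinder started near (2.8, 6.4) and ended near (1.5, 5.2).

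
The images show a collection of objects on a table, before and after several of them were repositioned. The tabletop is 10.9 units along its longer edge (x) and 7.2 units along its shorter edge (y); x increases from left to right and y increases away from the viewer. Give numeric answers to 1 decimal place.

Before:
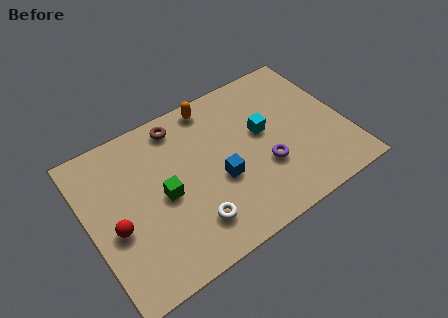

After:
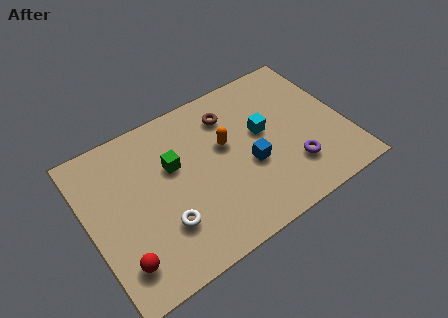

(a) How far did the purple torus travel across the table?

1.3

From (7.3, 2.5) to (8.4, 1.9), the purple torus covered √(1.1² + 0.6²) ≈ 1.3 units.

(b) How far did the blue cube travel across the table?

1.3

The blue cube moved from about (5.4, 2.9) to (6.7, 2.9), a distance of √(1.3² + 0.0²) ≈ 1.3.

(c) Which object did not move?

the cyan cube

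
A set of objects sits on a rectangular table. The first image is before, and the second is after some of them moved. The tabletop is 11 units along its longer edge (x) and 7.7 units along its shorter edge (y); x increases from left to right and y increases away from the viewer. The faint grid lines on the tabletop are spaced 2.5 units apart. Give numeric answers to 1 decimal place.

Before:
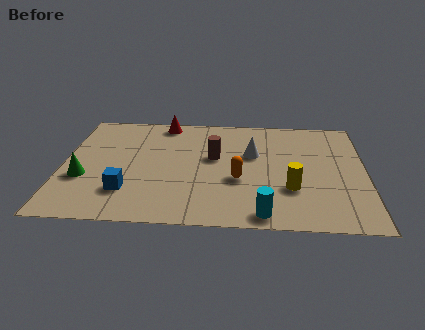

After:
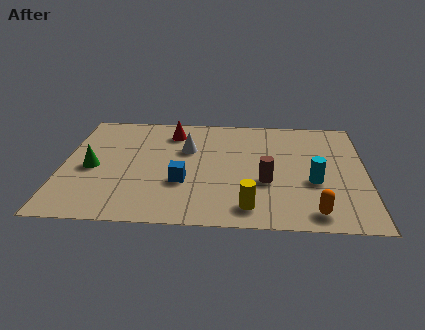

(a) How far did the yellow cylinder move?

2.0

The yellow cylinder was near (8.3, 2.5) before and (6.8, 1.2) after, so it travelled √(1.5² + 1.3²) ≈ 2.0 units.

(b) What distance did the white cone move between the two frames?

2.4

From (6.9, 4.8) to (4.5, 5.0), the white cone covered √(2.4² + 0.2²) ≈ 2.4 units.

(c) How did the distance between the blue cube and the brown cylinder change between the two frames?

-1.0

Before: roughly 4.0 units apart; after: 3.0. That's 1.0 units closer together.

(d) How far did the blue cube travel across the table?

2.1

From (2.4, 2.0) to (4.4, 2.7), the blue cube covered √(2.0² + 0.7²) ≈ 2.1 units.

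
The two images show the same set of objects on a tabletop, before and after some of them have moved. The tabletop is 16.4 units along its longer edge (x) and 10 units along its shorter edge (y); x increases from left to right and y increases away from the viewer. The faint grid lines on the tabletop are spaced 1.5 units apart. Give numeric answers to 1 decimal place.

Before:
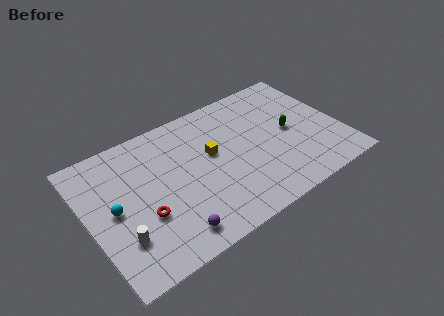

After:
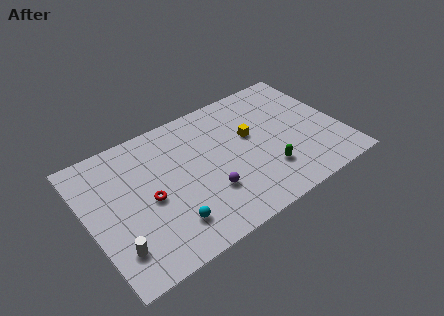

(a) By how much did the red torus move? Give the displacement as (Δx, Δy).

(0.5, 1.0)

The red torus started near (3.3, 3.6) and ended near (3.8, 4.6).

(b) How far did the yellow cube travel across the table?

2.6

The yellow cube was near (8.1, 5.8) before and (10.7, 5.9) after, so it travelled √(2.6² + 0.1²) ≈ 2.6 units.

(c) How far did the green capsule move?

3.0

The green capsule was near (13.2, 5.0) before and (11.2, 2.7) after, so it travelled √(2.0² + 2.3²) ≈ 3.0 units.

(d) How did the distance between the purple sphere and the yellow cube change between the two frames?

-1.2

The distance was about 5.5 in the first image and 4.3 in the second, so they moved 1.2 units closer together.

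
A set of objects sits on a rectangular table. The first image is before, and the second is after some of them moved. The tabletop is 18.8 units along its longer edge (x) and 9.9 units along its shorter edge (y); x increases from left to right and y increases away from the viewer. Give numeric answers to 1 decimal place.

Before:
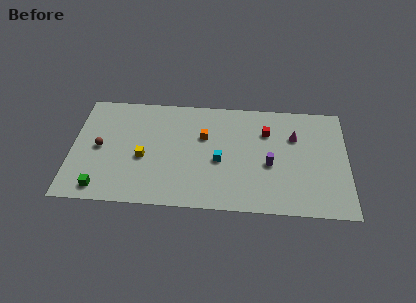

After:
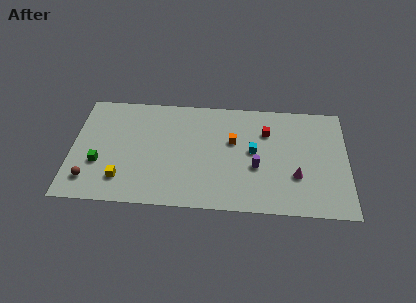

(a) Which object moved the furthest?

the magenta cone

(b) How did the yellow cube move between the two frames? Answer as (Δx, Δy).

(-1.4, -2.0)

The yellow cube started near (4.9, 4.2) and ended near (3.5, 2.2).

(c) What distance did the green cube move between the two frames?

2.2

From (2.1, 1.3) to (1.9, 3.5), the green cube covered √(0.2² + 2.2²) ≈ 2.2 units.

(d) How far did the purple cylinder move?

0.9

The purple cylinder was near (13.5, 4.2) before and (12.6, 3.9) after, so it travelled √(0.9² + 0.3²) ≈ 0.9 units.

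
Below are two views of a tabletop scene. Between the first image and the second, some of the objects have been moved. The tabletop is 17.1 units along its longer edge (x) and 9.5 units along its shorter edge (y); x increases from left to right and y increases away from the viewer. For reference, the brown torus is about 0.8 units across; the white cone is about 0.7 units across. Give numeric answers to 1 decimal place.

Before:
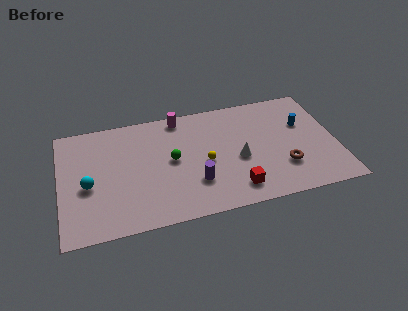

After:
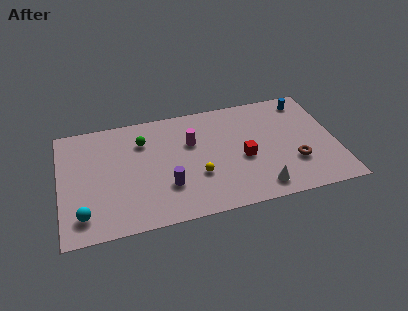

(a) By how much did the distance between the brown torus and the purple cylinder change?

+2.4

Before: roughly 5.5 units apart; after: 7.9. That's 2.4 units further apart.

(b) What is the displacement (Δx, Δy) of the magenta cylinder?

(0.6, -2.3)

The magenta cylinder was at about (7.6, 8.5) and moved to about (8.2, 6.2).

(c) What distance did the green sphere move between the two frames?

2.6

The green sphere moved from about (6.9, 5.0) to (5.2, 7.0), a distance of √(1.7² + 2.0²) ≈ 2.6.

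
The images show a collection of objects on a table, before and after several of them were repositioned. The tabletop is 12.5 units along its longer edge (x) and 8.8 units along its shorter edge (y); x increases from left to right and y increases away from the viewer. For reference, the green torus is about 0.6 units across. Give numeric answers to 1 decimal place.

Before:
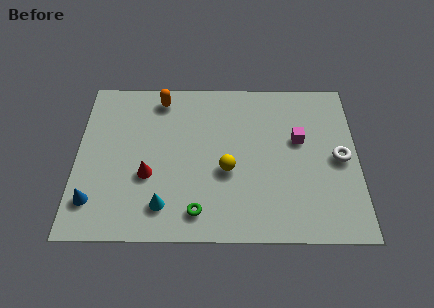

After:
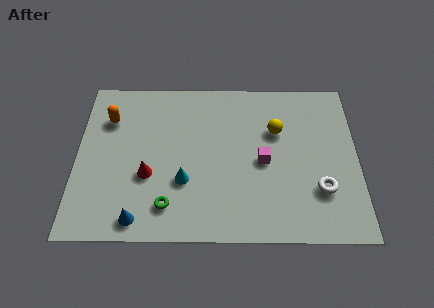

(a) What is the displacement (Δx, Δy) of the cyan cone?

(0.9, 1.3)

From the two frames, the cyan cone sits at roughly (3.9, 1.7) before and (4.8, 3.0) after.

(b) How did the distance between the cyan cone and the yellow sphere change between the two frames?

+1.6

They were about 3.4 units apart before and 5.0 after — 1.6 units further apart.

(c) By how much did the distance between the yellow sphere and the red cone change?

+2.7

Before: roughly 3.5 units apart; after: 6.2. That's 2.7 units further apart.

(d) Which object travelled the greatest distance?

the yellow sphere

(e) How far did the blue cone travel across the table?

2.2

The blue cone moved from about (0.8, 1.9) to (2.8, 1.0), a distance of √(2.0² + 0.9²) ≈ 2.2.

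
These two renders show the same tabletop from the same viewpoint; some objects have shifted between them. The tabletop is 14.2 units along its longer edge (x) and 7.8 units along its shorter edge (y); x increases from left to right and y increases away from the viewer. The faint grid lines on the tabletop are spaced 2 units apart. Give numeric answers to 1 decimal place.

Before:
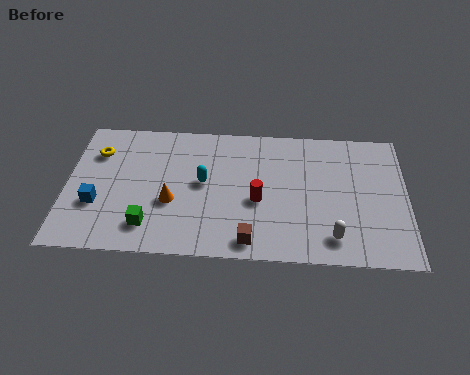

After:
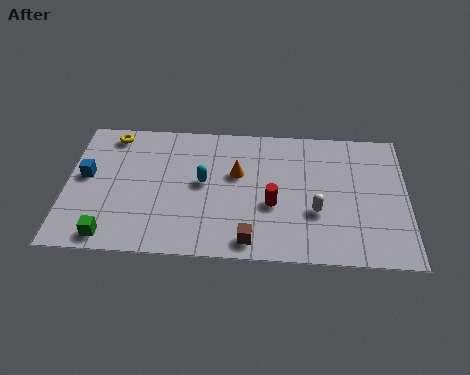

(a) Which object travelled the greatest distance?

the orange cone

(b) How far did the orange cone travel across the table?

3.2

From (4.4, 3.0) to (7.1, 4.8), the orange cone covered √(2.7² + 1.8²) ≈ 3.2 units.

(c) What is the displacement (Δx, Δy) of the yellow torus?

(0.6, 1.1)

The yellow torus was at about (1.2, 5.7) and moved to about (1.8, 6.8).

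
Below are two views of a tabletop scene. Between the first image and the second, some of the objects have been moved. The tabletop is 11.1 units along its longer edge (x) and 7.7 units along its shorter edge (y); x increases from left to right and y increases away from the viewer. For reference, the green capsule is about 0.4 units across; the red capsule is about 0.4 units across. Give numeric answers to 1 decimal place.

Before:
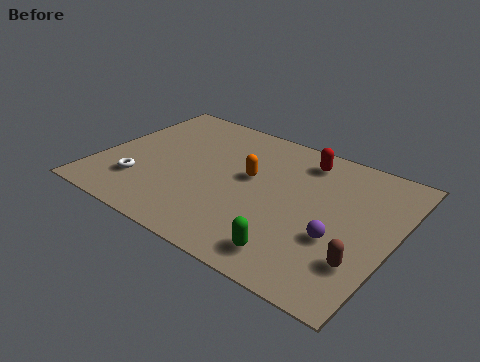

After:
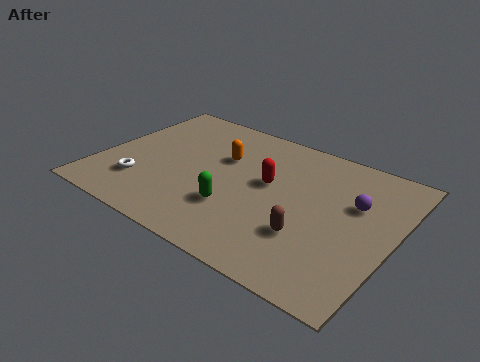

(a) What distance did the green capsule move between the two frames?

2.8

From (7.9, 1.2) to (5.4, 2.4), the green capsule covered √(2.5² + 1.2²) ≈ 2.8 units.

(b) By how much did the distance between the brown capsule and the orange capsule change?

-0.5

They were about 5.1 units apart before and 4.6 after — 0.5 units closer together.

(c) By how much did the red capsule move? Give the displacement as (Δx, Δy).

(-1.0, -2.0)

From the two frames, the red capsule sits at roughly (7.3, 6.4) before and (6.3, 4.4) after.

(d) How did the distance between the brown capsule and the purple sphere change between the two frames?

+1.6

Before: roughly 1.2 units apart; after: 2.8. That's 1.6 units further apart.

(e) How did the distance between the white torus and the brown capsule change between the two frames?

-2.0

Before: roughly 8.4 units apart; after: 6.4. That's 2.0 units closer together.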